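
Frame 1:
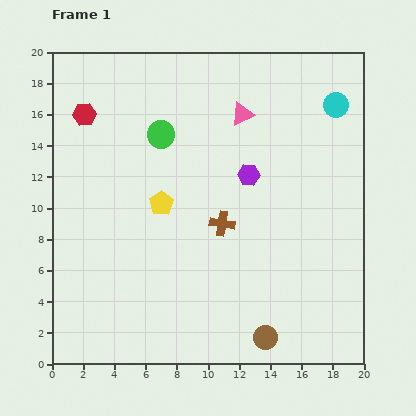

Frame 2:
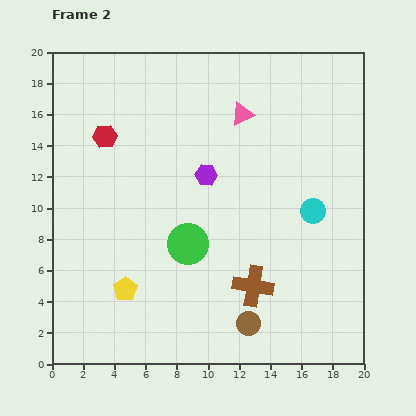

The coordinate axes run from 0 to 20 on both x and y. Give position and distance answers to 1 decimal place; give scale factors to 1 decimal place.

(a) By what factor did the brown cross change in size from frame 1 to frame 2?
1.6×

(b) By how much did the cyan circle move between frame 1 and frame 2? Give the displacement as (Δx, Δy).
(-1.5, -6.8)

The cyan circle was at (18.2, 16.6) in frame 1 and (16.7, 9.8) in frame 2.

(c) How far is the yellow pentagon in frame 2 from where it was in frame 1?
6.0

The yellow pentagon moved from (7.0, 10.3) to (4.7, 4.8), a distance of √(2.3² + 5.5²) ≈ 6.0.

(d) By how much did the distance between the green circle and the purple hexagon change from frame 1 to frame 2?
-1.6

Distance in frame 1: 6.2. Distance in frame 2: 4.6.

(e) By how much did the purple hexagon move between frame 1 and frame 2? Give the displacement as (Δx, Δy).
(-2.7, 0.0)

The purple hexagon was at (12.6, 12.1) in frame 1 and (9.9, 12.1) in frame 2.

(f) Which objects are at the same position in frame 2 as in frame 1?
the pink triangle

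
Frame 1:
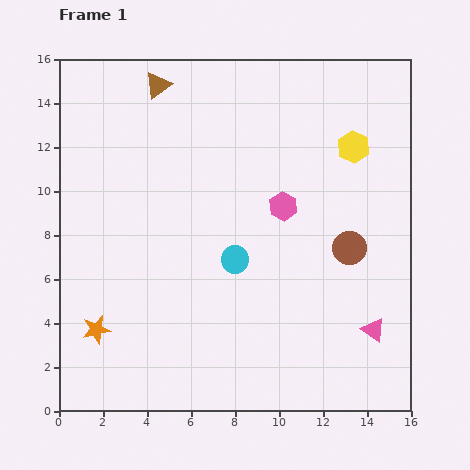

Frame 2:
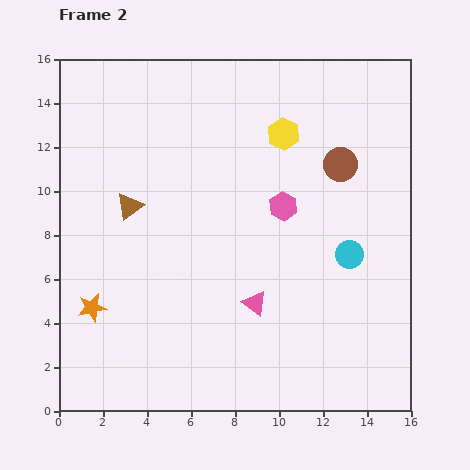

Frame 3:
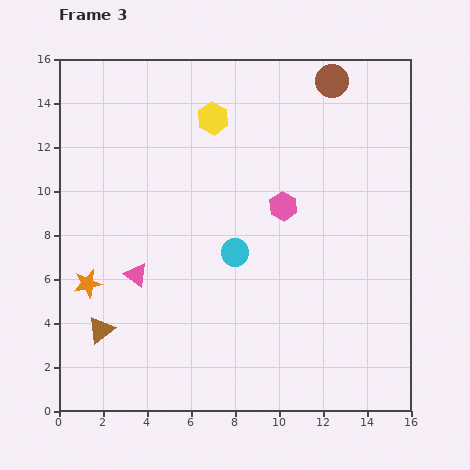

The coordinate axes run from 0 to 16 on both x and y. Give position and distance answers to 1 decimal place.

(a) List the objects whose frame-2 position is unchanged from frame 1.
the pink hexagon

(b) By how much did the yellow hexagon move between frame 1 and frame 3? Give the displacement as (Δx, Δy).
(-6.4, 1.3)

The yellow hexagon was at (13.4, 12.0) in frame 1 and (7.0, 13.3) in frame 3.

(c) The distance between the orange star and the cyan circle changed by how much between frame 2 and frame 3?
-5.1

Distance in frame 2: 11.9. Distance in frame 3: 6.8.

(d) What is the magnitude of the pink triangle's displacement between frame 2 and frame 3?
5.6

The pink triangle moved from (8.9, 4.9) to (3.5, 6.2), a distance of √(5.4² + 1.3²) ≈ 5.6.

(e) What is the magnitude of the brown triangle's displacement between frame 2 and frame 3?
5.7

The brown triangle moved from (3.2, 9.3) to (1.9, 3.7), a distance of √(1.3² + 5.6²) ≈ 5.7.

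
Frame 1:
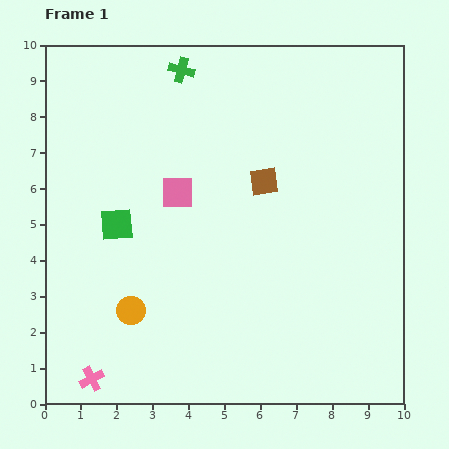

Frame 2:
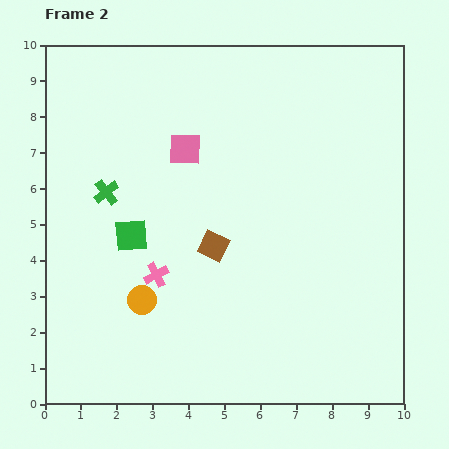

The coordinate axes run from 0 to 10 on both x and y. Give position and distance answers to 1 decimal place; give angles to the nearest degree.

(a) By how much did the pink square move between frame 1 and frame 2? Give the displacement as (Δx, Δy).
(0.2, 1.2)

The pink square was at (3.7, 5.9) in frame 1 and (3.9, 7.1) in frame 2.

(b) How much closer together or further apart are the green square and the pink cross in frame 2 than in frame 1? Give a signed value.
-3.1

Distance in frame 1: 4.4. Distance in frame 2: 1.3.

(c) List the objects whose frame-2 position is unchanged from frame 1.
none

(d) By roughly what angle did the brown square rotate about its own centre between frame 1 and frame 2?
34° clockwise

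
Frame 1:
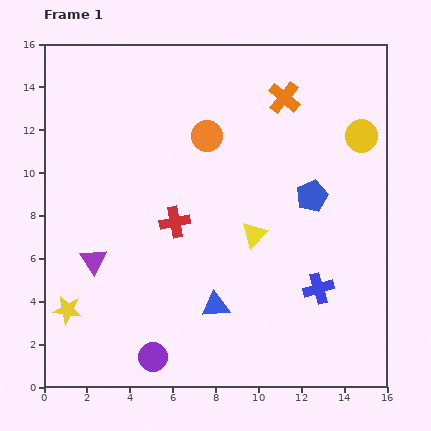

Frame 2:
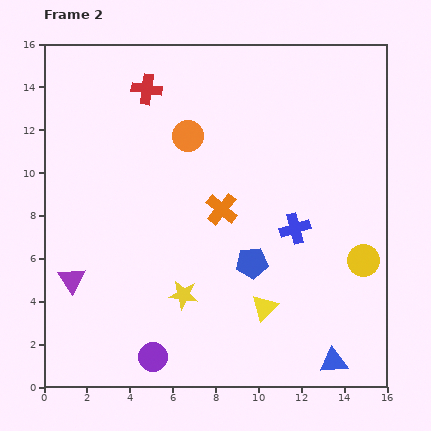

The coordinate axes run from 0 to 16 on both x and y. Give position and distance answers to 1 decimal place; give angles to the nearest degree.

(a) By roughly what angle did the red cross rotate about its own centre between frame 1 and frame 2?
20° clockwise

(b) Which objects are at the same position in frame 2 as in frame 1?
the purple circle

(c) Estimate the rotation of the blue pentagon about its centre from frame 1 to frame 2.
18° clockwise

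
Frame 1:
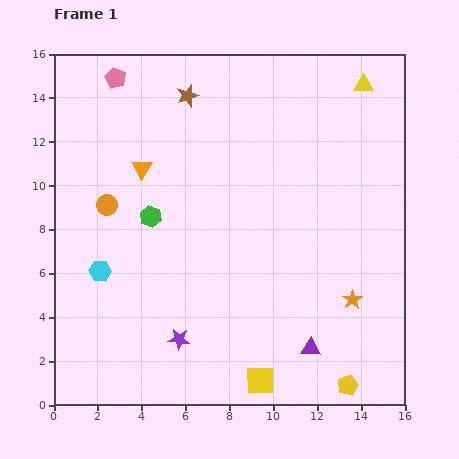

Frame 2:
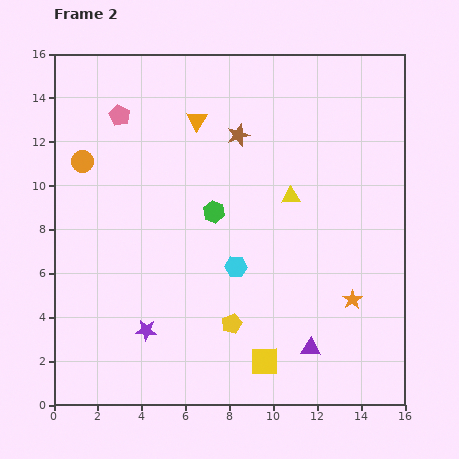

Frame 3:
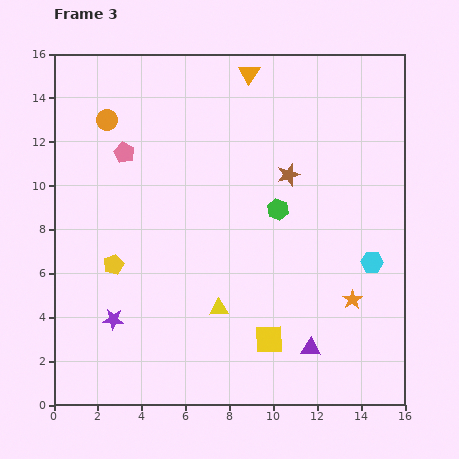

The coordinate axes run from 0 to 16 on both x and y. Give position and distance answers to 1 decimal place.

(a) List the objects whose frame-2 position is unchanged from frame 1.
the orange star, the purple triangle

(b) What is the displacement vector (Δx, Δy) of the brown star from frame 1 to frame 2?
(2.3, -1.8)

The brown star was at (6.1, 14.1) in frame 1 and (8.4, 12.3) in frame 2.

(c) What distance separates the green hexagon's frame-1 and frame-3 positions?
5.8

The green hexagon moved from (4.4, 8.6) to (10.2, 8.9), a distance of √(5.8² + 0.3²) ≈ 5.8.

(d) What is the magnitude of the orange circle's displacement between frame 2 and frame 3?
2.2

The orange circle moved from (1.3, 11.1) to (2.4, 13.0), a distance of √(1.1² + 1.9²) ≈ 2.2.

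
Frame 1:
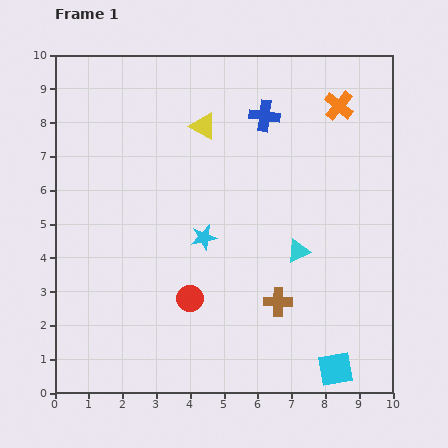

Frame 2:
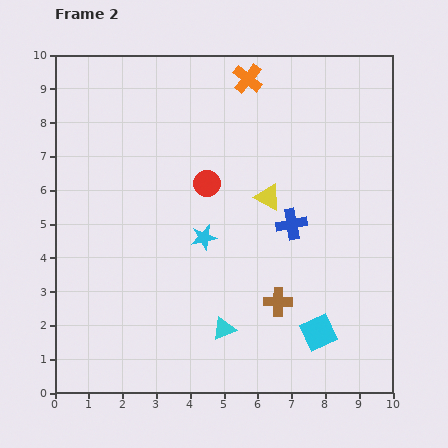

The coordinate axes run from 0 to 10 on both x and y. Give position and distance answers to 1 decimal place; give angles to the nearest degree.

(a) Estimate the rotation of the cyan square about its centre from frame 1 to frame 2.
15° counter-clockwise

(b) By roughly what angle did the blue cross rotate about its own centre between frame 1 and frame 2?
17° counter-clockwise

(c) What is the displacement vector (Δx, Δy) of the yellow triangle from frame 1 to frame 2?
(1.9, -2.1)

The yellow triangle was at (4.4, 7.9) in frame 1 and (6.3, 5.8) in frame 2.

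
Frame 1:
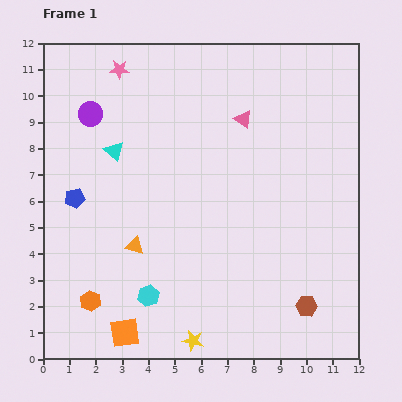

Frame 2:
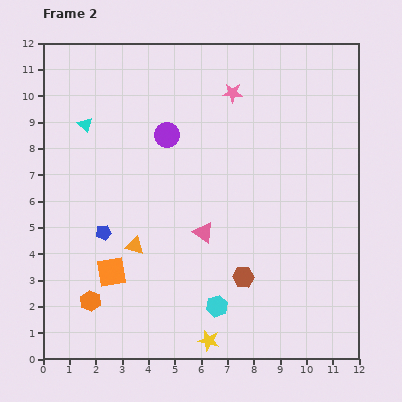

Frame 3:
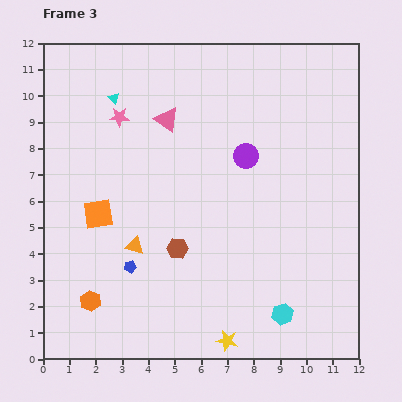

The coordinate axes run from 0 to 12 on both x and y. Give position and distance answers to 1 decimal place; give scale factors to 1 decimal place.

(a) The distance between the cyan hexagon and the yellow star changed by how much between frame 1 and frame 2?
-1.1

Distance in frame 1: 2.4. Distance in frame 2: 1.3.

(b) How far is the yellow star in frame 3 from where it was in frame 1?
1.3

The yellow star moved from (5.7, 0.7) to (7.0, 0.7), a distance of √(1.3² + 0.0²) ≈ 1.3.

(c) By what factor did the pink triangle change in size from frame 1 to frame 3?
1.4×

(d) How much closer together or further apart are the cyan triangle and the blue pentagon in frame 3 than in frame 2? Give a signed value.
+2.2

Distance in frame 2: 4.2. Distance in frame 3: 6.4.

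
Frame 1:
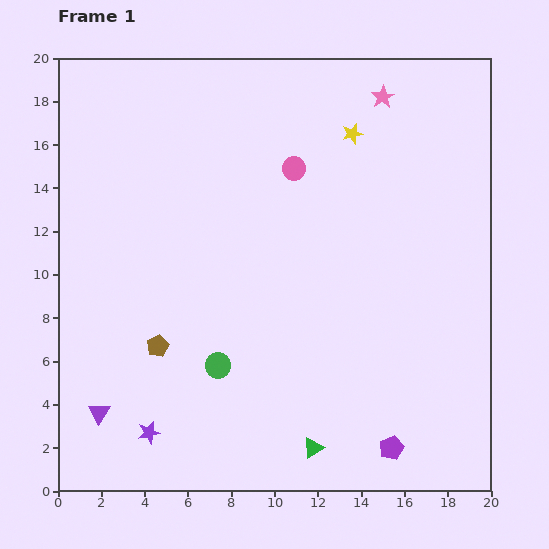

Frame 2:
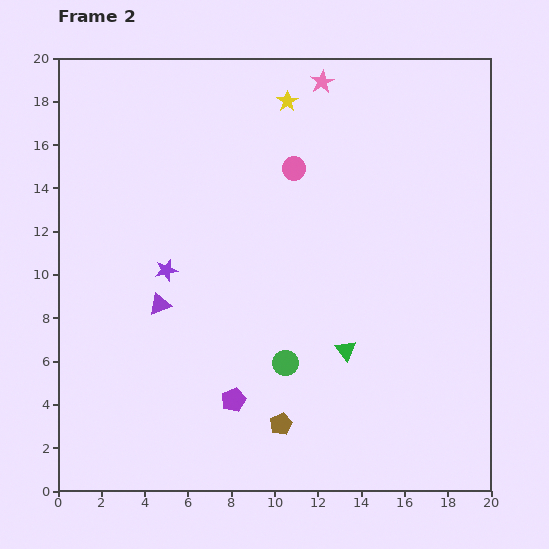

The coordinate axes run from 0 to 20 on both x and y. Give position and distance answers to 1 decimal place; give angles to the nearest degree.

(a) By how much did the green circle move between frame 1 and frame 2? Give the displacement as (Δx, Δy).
(3.1, 0.1)

The green circle was at (7.4, 5.8) in frame 1 and (10.5, 5.9) in frame 2.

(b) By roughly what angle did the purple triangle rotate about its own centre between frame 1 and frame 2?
38° clockwise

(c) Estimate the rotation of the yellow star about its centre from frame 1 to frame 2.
20° counter-clockwise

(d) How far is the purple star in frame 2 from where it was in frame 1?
7.5

The purple star moved from (4.2, 2.7) to (5.0, 10.2), a distance of √(0.8² + 7.5²) ≈ 7.5.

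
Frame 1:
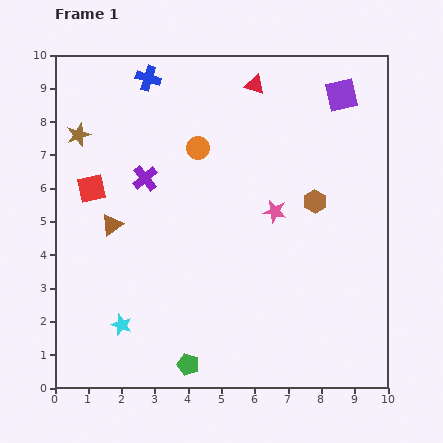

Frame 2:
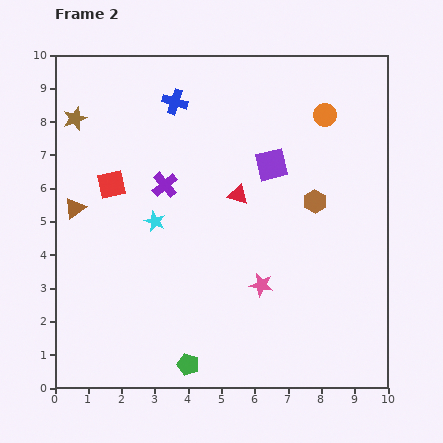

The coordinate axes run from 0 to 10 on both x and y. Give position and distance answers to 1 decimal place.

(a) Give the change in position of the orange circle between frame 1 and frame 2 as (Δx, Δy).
(3.8, 1.0)

The orange circle was at (4.3, 7.2) in frame 1 and (8.1, 8.2) in frame 2.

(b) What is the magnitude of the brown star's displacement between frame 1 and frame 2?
0.5

The brown star moved from (0.7, 7.6) to (0.6, 8.1), a distance of √(0.1² + 0.5²) ≈ 0.5.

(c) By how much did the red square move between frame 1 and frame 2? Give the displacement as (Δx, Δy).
(0.6, 0.1)

The red square was at (1.1, 6.0) in frame 1 and (1.7, 6.1) in frame 2.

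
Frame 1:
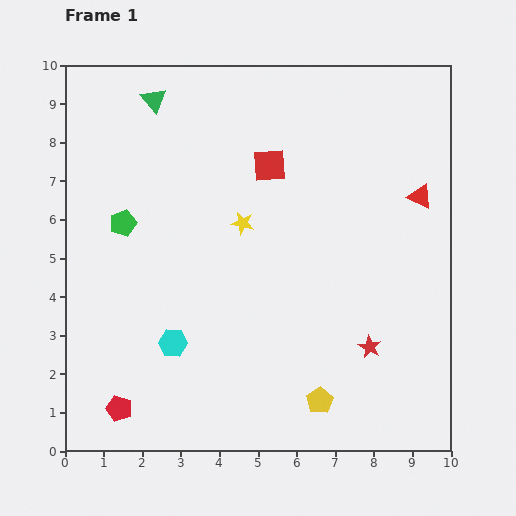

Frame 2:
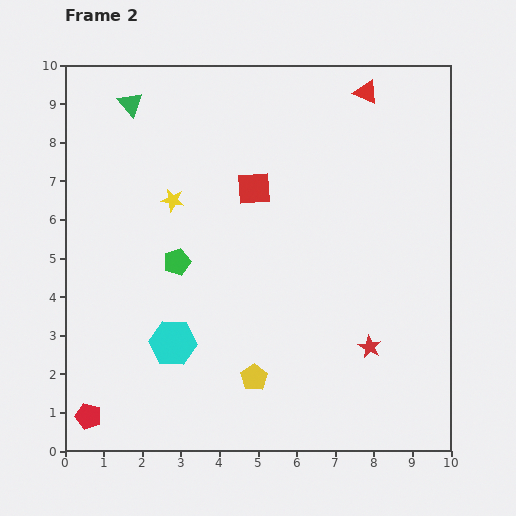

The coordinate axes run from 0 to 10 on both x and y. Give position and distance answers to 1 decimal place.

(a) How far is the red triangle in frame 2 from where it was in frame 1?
3.0

The red triangle moved from (9.2, 6.6) to (7.8, 9.3), a distance of √(1.4² + 2.7²) ≈ 3.0.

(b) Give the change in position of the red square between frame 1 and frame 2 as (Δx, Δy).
(-0.4, -0.6)

The red square was at (5.3, 7.4) in frame 1 and (4.9, 6.8) in frame 2.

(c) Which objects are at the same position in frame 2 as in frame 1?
the cyan hexagon, the red star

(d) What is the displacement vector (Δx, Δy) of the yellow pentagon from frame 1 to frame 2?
(-1.7, 0.6)

The yellow pentagon was at (6.6, 1.3) in frame 1 and (4.9, 1.9) in frame 2.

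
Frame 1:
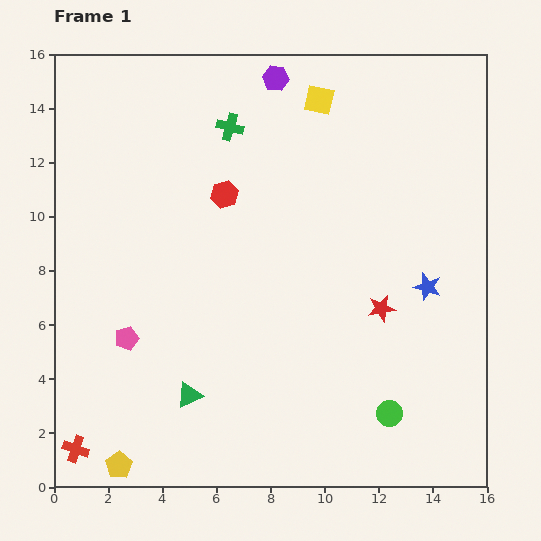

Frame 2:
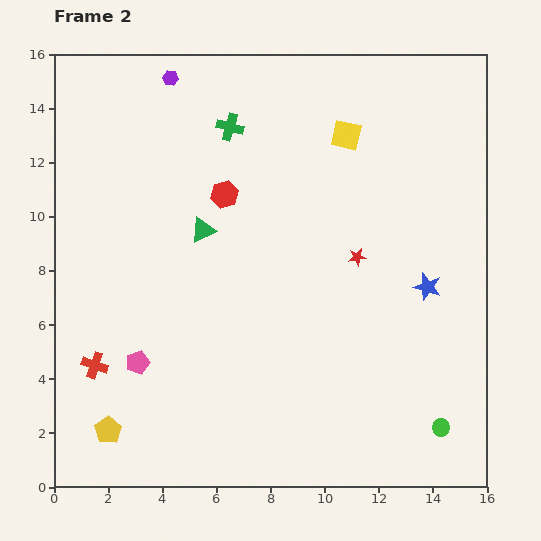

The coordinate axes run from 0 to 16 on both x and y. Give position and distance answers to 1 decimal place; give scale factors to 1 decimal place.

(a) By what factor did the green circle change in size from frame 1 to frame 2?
0.7×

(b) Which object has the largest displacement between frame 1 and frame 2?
the green triangle

(moved 6.1; next 3.9)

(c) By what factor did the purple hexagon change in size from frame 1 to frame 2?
0.6×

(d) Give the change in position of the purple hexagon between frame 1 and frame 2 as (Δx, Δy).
(-3.9, 0.0)

The purple hexagon was at (8.2, 15.1) in frame 1 and (4.3, 15.1) in frame 2.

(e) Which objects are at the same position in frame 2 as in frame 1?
the blue star, the red hexagon, the green cross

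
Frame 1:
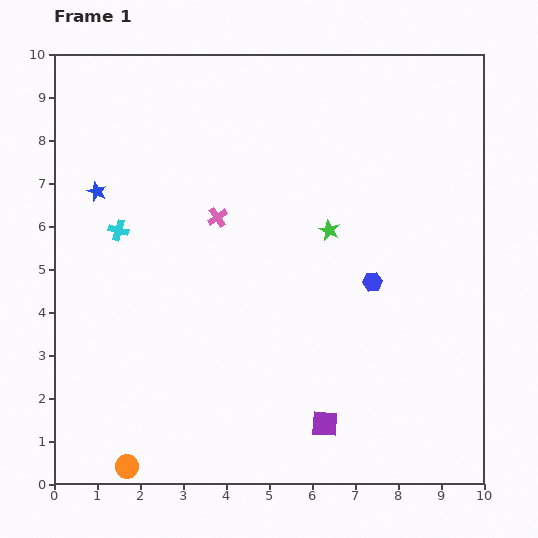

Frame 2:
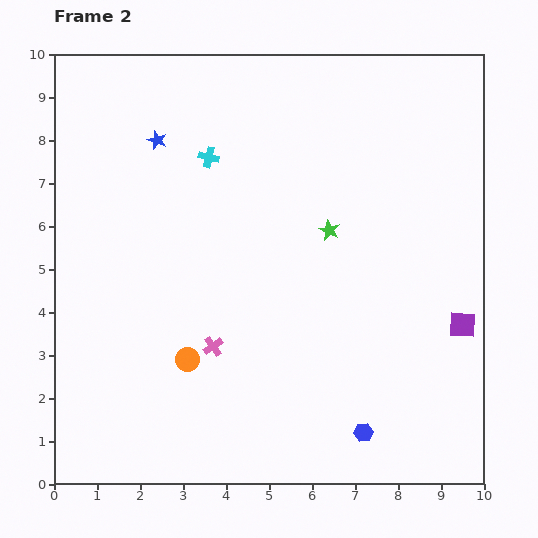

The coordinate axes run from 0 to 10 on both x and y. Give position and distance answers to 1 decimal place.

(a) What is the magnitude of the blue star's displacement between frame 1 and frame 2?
1.8

The blue star moved from (1.0, 6.8) to (2.4, 8.0), a distance of √(1.4² + 1.2²) ≈ 1.8.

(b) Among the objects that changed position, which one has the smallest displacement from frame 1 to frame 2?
the blue star

(moved 1.8)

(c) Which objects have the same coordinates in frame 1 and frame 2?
the green star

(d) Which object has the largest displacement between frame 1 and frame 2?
the purple square

(moved 3.9; next 3.5)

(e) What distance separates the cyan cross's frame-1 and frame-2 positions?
2.7

The cyan cross moved from (1.5, 5.9) to (3.6, 7.6), a distance of √(2.1² + 1.7²) ≈ 2.7.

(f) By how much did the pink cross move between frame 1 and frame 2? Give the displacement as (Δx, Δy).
(-0.1, -3.0)

The pink cross was at (3.8, 6.2) in frame 1 and (3.7, 3.2) in frame 2.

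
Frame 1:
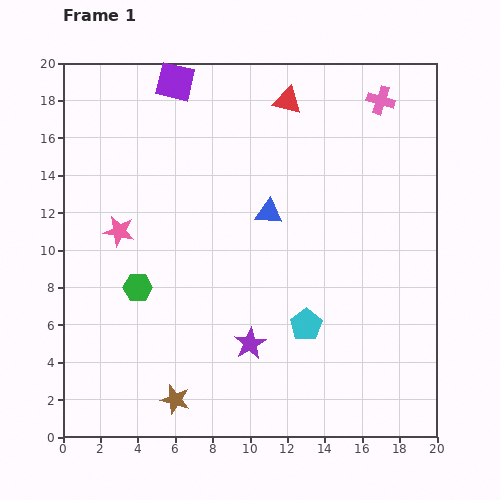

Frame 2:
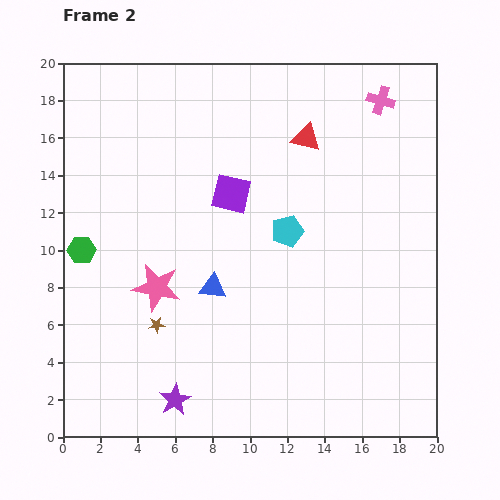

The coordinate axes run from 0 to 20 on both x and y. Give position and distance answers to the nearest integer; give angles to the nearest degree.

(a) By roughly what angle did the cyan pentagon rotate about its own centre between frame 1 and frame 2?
18° clockwise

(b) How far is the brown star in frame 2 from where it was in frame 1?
4

The brown star moved from (6, 2) to (5, 6), a distance of √(1² + 4²) ≈ 4.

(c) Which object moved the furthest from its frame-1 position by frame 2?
the purple square

(moved 7; next 5)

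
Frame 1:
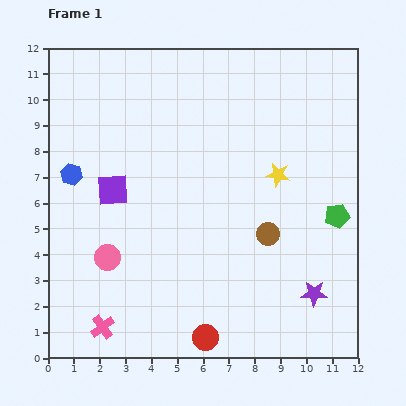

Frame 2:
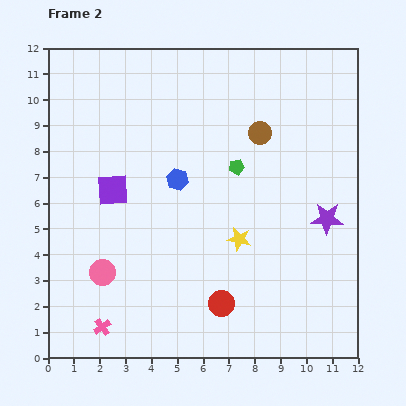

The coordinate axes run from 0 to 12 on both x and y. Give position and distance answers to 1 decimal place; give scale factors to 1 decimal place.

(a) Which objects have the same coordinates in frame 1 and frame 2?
the pink cross, the purple square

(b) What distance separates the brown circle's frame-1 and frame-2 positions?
3.9

The brown circle moved from (8.5, 4.8) to (8.2, 8.7), a distance of √(0.3² + 3.9²) ≈ 3.9.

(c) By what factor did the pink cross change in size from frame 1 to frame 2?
0.7×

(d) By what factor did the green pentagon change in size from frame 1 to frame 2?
0.6×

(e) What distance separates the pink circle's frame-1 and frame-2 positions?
0.6

The pink circle moved from (2.3, 3.9) to (2.1, 3.3), a distance of √(0.2² + 0.6²) ≈ 0.6.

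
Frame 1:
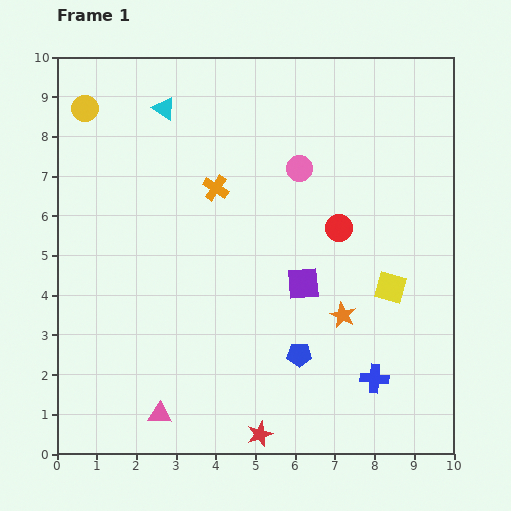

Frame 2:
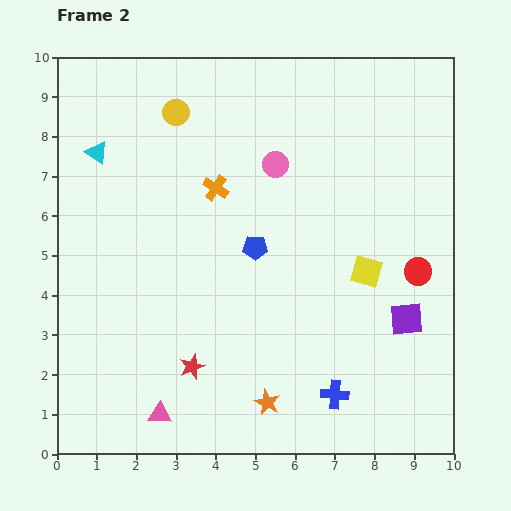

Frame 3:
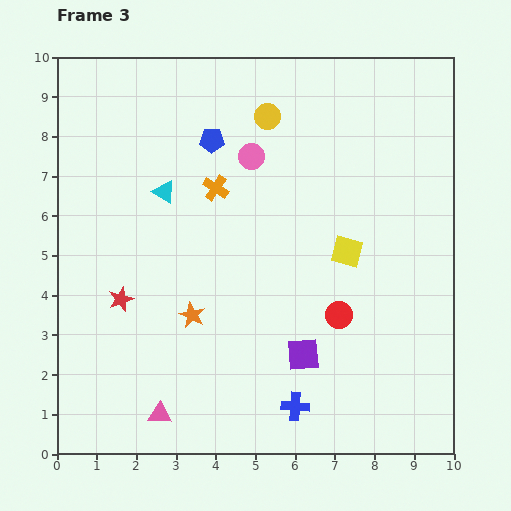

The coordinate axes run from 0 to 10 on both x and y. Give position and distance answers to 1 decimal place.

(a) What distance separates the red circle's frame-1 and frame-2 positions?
2.3

The red circle moved from (7.1, 5.7) to (9.1, 4.6), a distance of √(2.0² + 1.1²) ≈ 2.3.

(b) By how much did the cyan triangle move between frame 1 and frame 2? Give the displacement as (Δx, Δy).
(-1.7, -1.1)

The cyan triangle was at (2.7, 8.7) in frame 1 and (1.0, 7.6) in frame 2.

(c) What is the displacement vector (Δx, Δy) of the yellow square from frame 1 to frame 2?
(-0.6, 0.4)

The yellow square was at (8.4, 4.2) in frame 1 and (7.8, 4.6) in frame 2.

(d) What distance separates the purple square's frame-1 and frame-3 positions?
1.8

The purple square moved from (6.2, 4.3) to (6.2, 2.5), a distance of √(0.0² + 1.8²) ≈ 1.8.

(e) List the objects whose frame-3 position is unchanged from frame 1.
the pink triangle, the orange cross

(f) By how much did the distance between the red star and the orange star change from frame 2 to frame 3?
-0.3

Distance in frame 2: 2.1. Distance in frame 3: 1.8.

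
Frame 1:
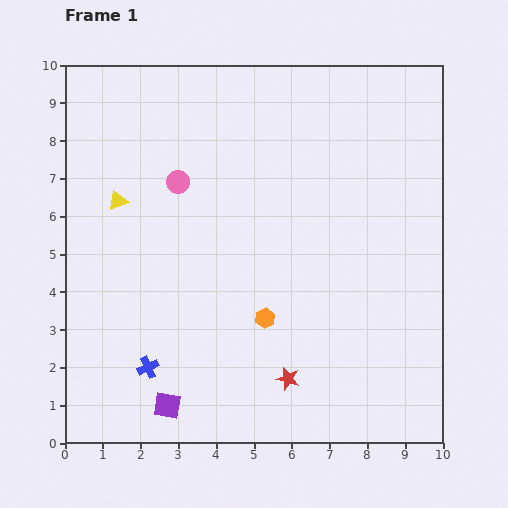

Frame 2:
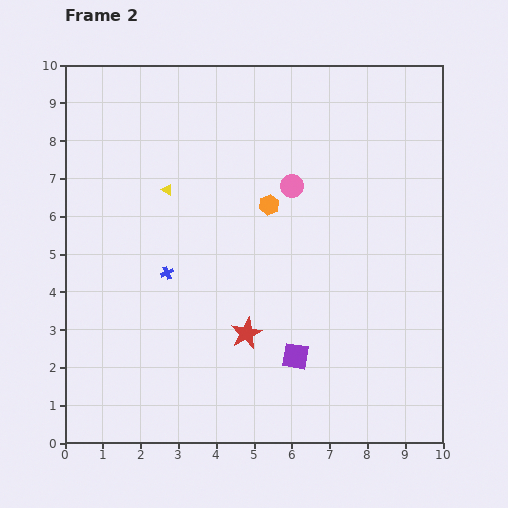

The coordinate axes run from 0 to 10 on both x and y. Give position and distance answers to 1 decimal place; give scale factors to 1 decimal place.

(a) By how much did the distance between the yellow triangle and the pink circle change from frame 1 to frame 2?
+1.6

Distance in frame 1: 1.7. Distance in frame 2: 3.3.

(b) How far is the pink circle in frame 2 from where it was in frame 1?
3.0

The pink circle moved from (3.0, 6.9) to (6.0, 6.8), a distance of √(3.0² + 0.1²) ≈ 3.0.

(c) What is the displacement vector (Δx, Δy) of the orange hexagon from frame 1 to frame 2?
(0.1, 3.0)

The orange hexagon was at (5.3, 3.3) in frame 1 and (5.4, 6.3) in frame 2.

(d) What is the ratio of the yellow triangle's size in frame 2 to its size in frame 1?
0.6×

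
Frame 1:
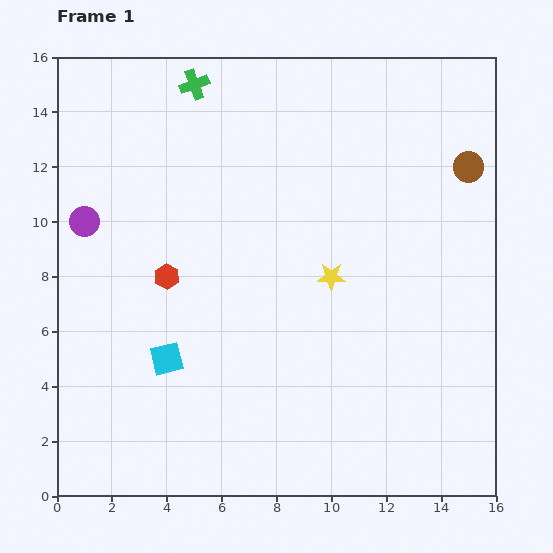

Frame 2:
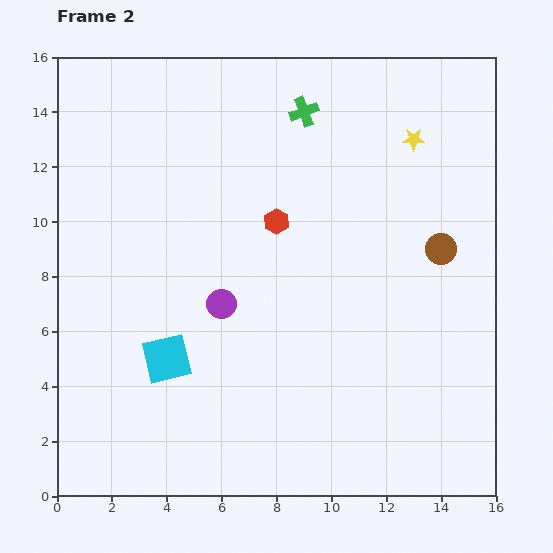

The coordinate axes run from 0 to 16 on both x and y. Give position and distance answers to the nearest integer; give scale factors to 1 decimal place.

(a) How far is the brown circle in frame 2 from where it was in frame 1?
3

The brown circle moved from (15, 12) to (14, 9), a distance of √(1² + 3²) ≈ 3.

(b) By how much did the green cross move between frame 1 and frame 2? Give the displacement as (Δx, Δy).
(4, -1)

The green cross was at (5, 15) in frame 1 and (9, 14) in frame 2.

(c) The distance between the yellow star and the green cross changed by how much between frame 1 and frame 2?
-5

Distance in frame 1: 9. Distance in frame 2: 4.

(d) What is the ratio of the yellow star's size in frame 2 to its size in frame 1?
0.8×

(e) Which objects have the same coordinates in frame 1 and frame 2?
the cyan square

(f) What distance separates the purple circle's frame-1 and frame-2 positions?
6

The purple circle moved from (1, 10) to (6, 7), a distance of √(5² + 3²) ≈ 6.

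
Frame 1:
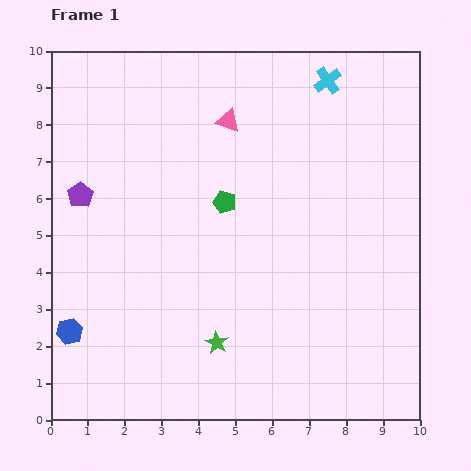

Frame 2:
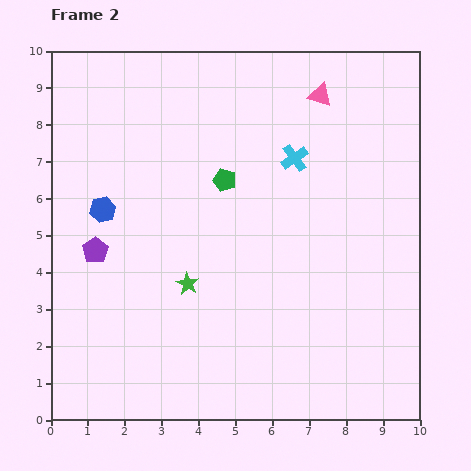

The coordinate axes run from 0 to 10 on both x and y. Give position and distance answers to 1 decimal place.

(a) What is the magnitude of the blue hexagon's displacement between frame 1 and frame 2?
3.4

The blue hexagon moved from (0.5, 2.4) to (1.4, 5.7), a distance of √(0.9² + 3.3²) ≈ 3.4.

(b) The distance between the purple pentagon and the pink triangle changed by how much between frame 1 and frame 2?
+2.9

Distance in frame 1: 4.5. Distance in frame 2: 7.4.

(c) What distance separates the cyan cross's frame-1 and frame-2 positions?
2.3

The cyan cross moved from (7.5, 9.2) to (6.6, 7.1), a distance of √(0.9² + 2.1²) ≈ 2.3.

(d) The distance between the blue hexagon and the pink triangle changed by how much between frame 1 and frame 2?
-0.4

Distance in frame 1: 7.1. Distance in frame 2: 6.7.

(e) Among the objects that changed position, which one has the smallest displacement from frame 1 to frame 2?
the green pentagon

(moved 0.6)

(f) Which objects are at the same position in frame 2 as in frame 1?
none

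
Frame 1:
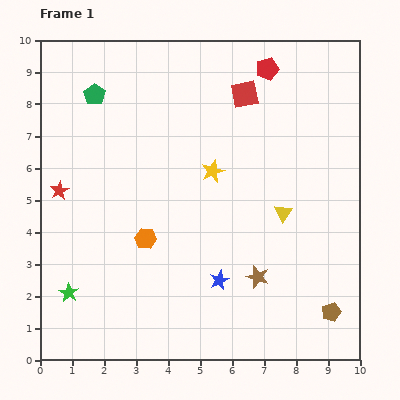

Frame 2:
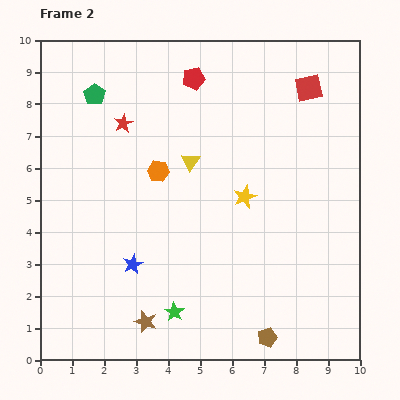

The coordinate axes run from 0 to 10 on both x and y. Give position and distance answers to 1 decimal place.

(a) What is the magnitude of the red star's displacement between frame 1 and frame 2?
2.9

The red star moved from (0.6, 5.3) to (2.6, 7.4), a distance of √(2.0² + 2.1²) ≈ 2.9.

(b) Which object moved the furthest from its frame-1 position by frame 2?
the brown star

(moved 3.8; next 3.4)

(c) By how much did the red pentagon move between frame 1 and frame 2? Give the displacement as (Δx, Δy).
(-2.3, -0.3)

The red pentagon was at (7.1, 9.1) in frame 1 and (4.8, 8.8) in frame 2.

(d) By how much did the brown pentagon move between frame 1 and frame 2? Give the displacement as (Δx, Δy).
(-2.0, -0.8)

The brown pentagon was at (9.1, 1.5) in frame 1 and (7.1, 0.7) in frame 2.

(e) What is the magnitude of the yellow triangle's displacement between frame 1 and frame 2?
3.3

The yellow triangle moved from (7.6, 4.6) to (4.7, 6.2), a distance of √(2.9² + 1.6²) ≈ 3.3.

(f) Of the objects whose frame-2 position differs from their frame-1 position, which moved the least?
the yellow star

(moved 1.3)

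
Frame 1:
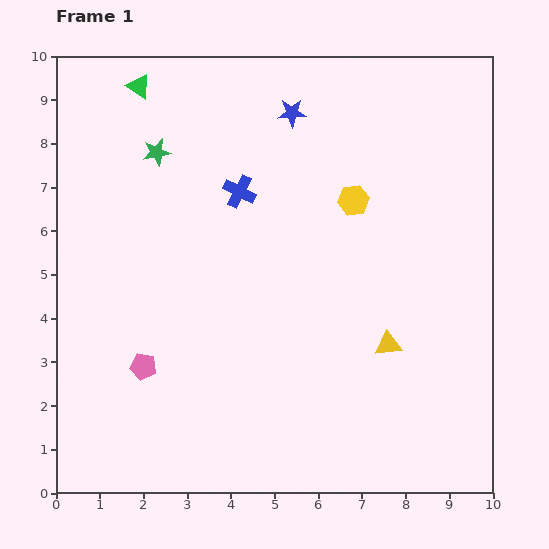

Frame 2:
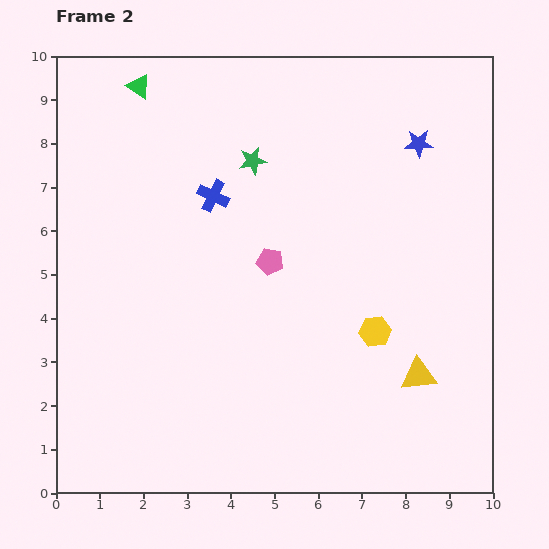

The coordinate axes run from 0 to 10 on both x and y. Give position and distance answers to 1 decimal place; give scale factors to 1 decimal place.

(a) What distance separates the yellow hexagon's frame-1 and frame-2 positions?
3.0

The yellow hexagon moved from (6.8, 6.7) to (7.3, 3.7), a distance of √(0.5² + 3.0²) ≈ 3.0.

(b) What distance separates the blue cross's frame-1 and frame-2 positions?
0.6

The blue cross moved from (4.2, 6.9) to (3.6, 6.8), a distance of √(0.6² + 0.1²) ≈ 0.6.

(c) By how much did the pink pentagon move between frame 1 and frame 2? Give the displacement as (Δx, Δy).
(2.9, 2.4)

The pink pentagon was at (2.0, 2.9) in frame 1 and (4.9, 5.3) in frame 2.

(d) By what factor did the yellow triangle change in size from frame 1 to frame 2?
1.4×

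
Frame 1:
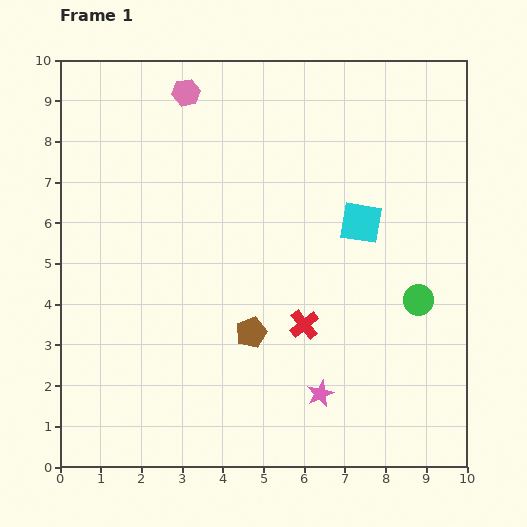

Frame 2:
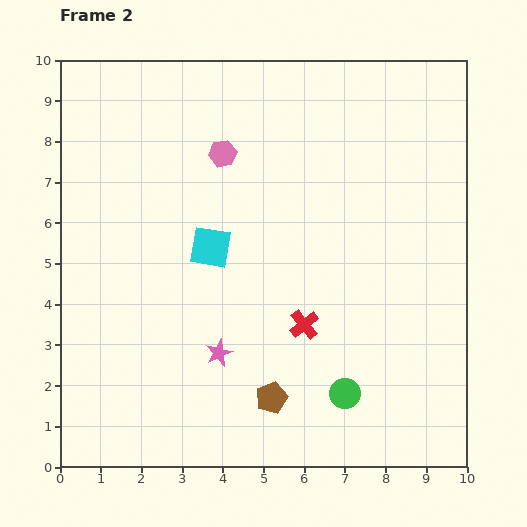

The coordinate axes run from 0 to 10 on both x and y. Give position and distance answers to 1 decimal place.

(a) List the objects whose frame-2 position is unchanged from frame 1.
the red cross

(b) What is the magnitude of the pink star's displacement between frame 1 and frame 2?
2.7

The pink star moved from (6.4, 1.8) to (3.9, 2.8), a distance of √(2.5² + 1.0²) ≈ 2.7.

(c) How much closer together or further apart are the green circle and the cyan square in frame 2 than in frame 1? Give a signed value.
+2.5

Distance in frame 1: 2.4. Distance in frame 2: 4.9.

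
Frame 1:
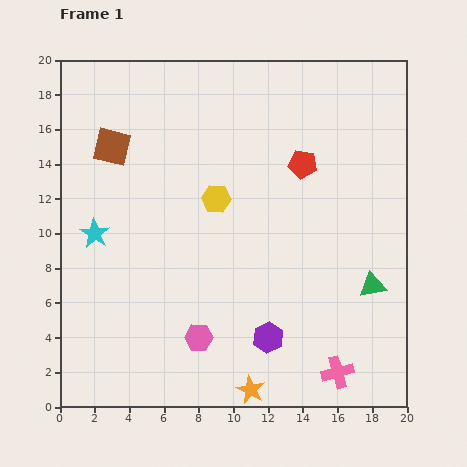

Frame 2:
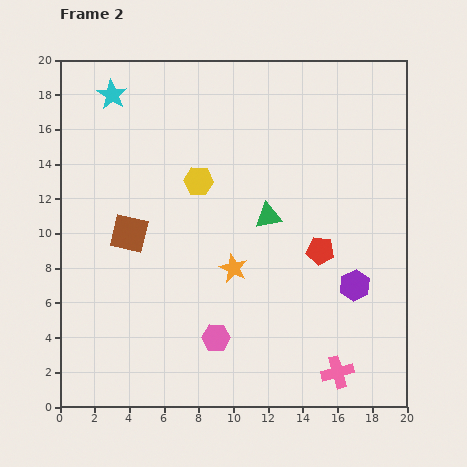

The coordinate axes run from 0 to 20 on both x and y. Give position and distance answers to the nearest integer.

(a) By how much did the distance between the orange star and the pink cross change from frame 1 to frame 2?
+3

Distance in frame 1: 5. Distance in frame 2: 8.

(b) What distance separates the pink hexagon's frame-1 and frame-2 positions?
1

The pink hexagon moved from (8, 4) to (9, 4), a distance of √(1² + 0²) ≈ 1.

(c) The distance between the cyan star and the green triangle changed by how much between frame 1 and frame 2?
-5

Distance in frame 1: 16. Distance in frame 2: 11.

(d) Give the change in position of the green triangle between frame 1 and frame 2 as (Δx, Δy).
(-6, 4)

The green triangle was at (18, 7) in frame 1 and (12, 11) in frame 2.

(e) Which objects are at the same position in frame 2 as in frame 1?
the pink cross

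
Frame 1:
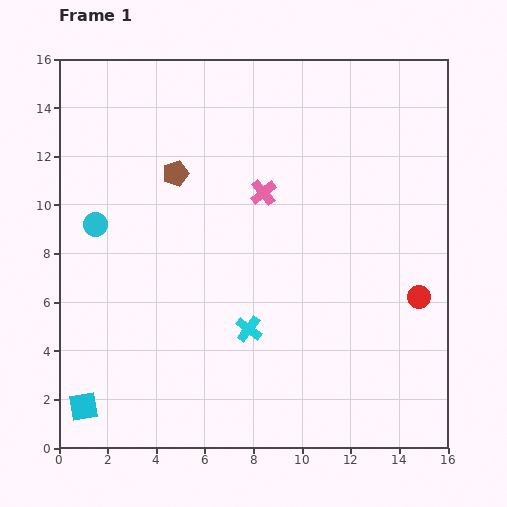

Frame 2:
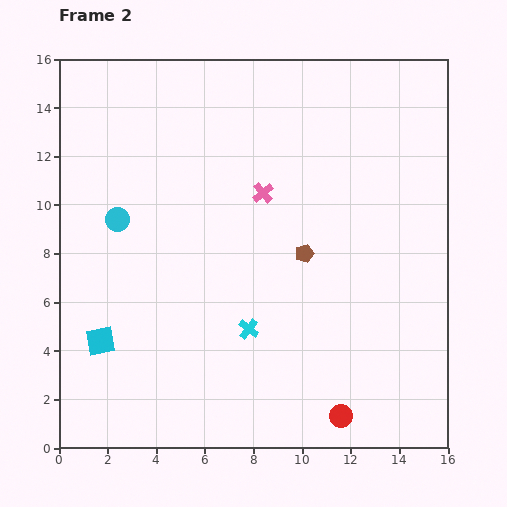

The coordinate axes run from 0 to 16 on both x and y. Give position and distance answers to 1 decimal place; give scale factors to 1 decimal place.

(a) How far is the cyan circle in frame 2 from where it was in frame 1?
0.9

The cyan circle moved from (1.5, 9.2) to (2.4, 9.4), a distance of √(0.9² + 0.2²) ≈ 0.9.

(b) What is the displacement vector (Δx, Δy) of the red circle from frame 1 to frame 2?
(-3.2, -4.9)

The red circle was at (14.8, 6.2) in frame 1 and (11.6, 1.3) in frame 2.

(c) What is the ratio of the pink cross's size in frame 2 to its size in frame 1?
0.8×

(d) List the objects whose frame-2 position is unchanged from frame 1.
the pink cross, the cyan cross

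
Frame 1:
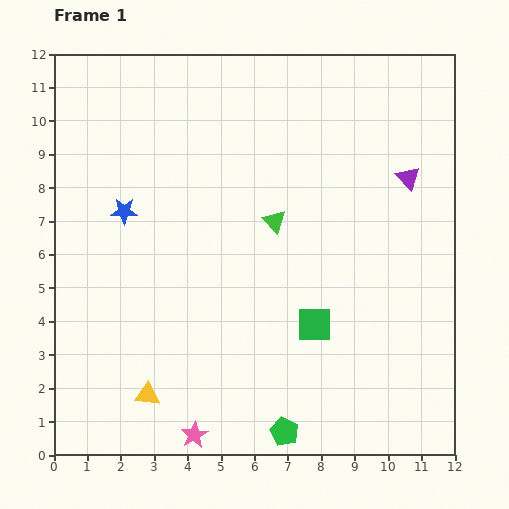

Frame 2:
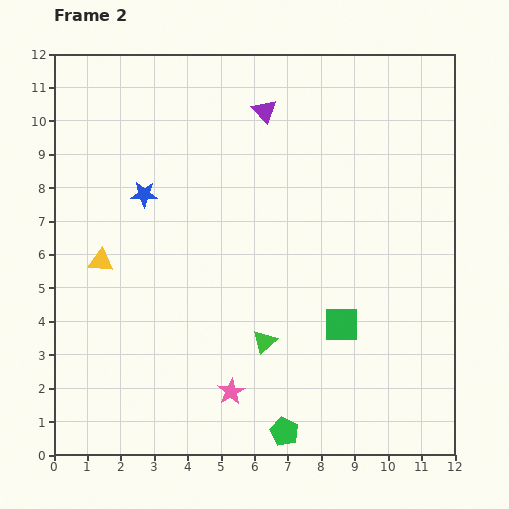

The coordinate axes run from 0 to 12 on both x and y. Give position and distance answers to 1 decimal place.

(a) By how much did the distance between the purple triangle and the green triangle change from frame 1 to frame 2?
+2.7

Distance in frame 1: 4.2. Distance in frame 2: 6.9.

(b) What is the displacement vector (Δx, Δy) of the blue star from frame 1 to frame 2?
(0.6, 0.5)

The blue star was at (2.1, 7.3) in frame 1 and (2.7, 7.8) in frame 2.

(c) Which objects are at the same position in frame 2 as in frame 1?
the green pentagon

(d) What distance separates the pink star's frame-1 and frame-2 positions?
1.7

The pink star moved from (4.2, 0.6) to (5.3, 1.9), a distance of √(1.1² + 1.3²) ≈ 1.7.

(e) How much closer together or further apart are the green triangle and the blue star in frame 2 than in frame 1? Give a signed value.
+1.2

Distance in frame 1: 4.5. Distance in frame 2: 5.7.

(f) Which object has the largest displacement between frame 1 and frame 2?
the purple triangle

(moved 4.7; next 4.2)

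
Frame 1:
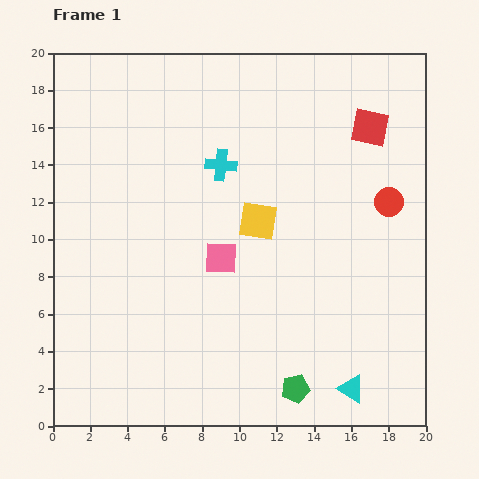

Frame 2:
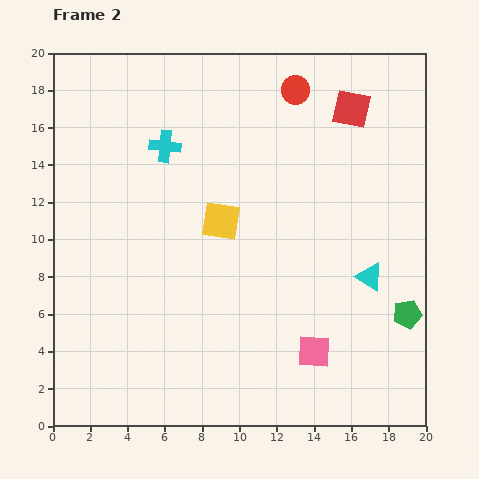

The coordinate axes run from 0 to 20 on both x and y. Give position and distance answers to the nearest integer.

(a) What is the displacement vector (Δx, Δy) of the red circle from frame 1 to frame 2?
(-5, 6)

The red circle was at (18, 12) in frame 1 and (13, 18) in frame 2.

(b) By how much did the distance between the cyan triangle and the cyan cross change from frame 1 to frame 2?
-1

Distance in frame 1: 14. Distance in frame 2: 13.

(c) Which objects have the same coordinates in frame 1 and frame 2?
none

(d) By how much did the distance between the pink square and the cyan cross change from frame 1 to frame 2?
+9

Distance in frame 1: 5. Distance in frame 2: 14.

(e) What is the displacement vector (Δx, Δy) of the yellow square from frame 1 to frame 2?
(-2, 0)

The yellow square was at (11, 11) in frame 1 and (9, 11) in frame 2.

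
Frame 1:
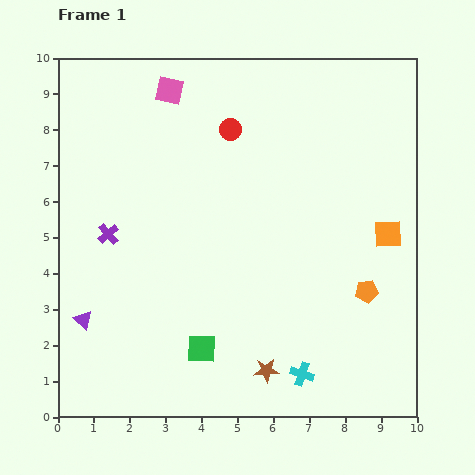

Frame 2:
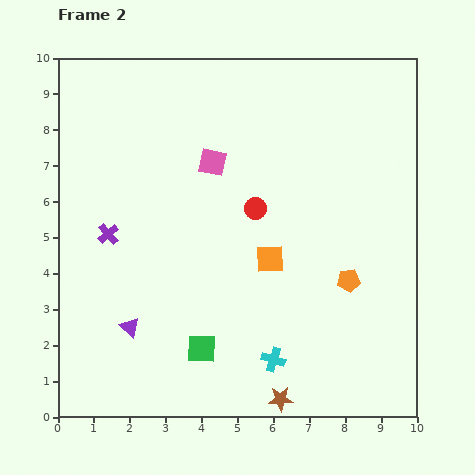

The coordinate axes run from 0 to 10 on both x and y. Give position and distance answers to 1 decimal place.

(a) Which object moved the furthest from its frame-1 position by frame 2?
the orange square

(moved 3.4; next 2.3)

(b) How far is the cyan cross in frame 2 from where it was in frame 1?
0.9

The cyan cross moved from (6.8, 1.2) to (6.0, 1.6), a distance of √(0.8² + 0.4²) ≈ 0.9.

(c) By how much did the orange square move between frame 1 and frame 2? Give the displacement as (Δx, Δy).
(-3.3, -0.7)

The orange square was at (9.2, 5.1) in frame 1 and (5.9, 4.4) in frame 2.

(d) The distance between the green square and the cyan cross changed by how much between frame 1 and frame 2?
-0.9

Distance in frame 1: 2.9. Distance in frame 2: 2.0.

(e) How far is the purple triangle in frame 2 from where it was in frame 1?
1.3

The purple triangle moved from (0.7, 2.7) to (2.0, 2.5), a distance of √(1.3² + 0.2²) ≈ 1.3.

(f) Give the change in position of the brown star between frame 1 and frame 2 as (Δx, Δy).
(0.4, -0.8)

The brown star was at (5.8, 1.3) in frame 1 and (6.2, 0.5) in frame 2.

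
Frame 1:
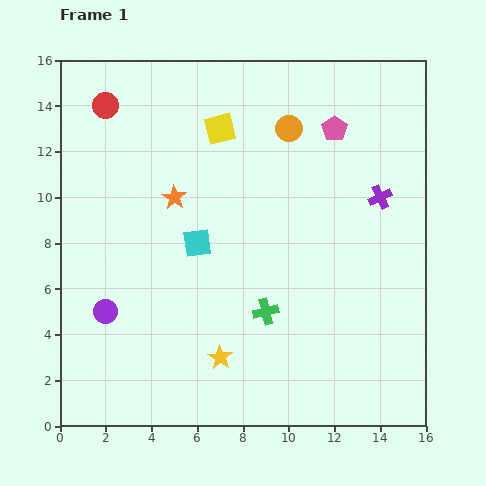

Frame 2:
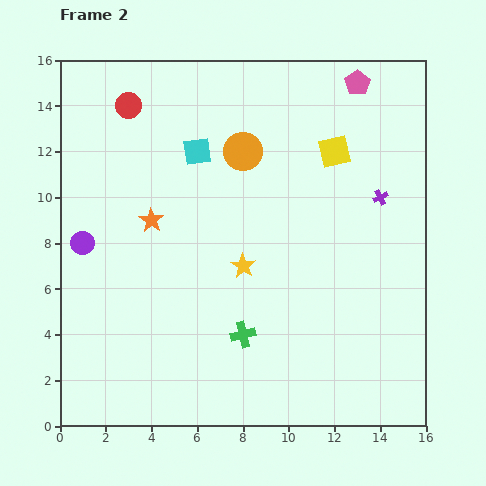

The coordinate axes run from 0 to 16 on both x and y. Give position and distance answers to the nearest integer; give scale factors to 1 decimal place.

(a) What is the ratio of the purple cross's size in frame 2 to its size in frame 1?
0.6×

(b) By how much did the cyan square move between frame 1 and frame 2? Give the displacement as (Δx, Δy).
(0, 4)

The cyan square was at (6, 8) in frame 1 and (6, 12) in frame 2.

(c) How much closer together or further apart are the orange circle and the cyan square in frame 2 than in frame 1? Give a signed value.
-4

Distance in frame 1: 6. Distance in frame 2: 2.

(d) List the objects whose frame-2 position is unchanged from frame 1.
the purple cross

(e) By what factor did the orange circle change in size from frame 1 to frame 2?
1.4×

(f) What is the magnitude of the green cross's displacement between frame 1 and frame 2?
1

The green cross moved from (9, 5) to (8, 4), a distance of √(1² + 1²) ≈ 1.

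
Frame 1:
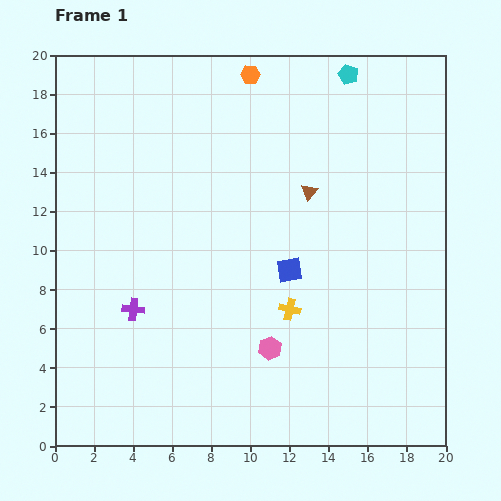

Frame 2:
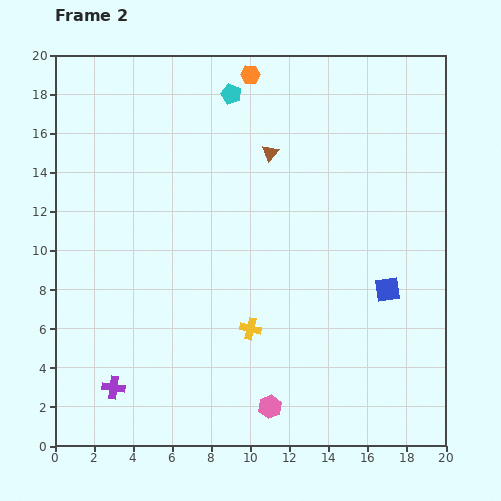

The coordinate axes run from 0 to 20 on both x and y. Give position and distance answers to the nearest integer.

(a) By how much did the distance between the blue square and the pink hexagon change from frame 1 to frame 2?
+4

Distance in frame 1: 4. Distance in frame 2: 8.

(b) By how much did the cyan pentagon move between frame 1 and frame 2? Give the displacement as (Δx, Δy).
(-6, -1)

The cyan pentagon was at (15, 19) in frame 1 and (9, 18) in frame 2.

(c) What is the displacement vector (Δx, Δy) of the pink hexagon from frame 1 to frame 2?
(0, -3)

The pink hexagon was at (11, 5) in frame 1 and (11, 2) in frame 2.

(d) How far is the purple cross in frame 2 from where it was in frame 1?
4

The purple cross moved from (4, 7) to (3, 3), a distance of √(1² + 4²) ≈ 4.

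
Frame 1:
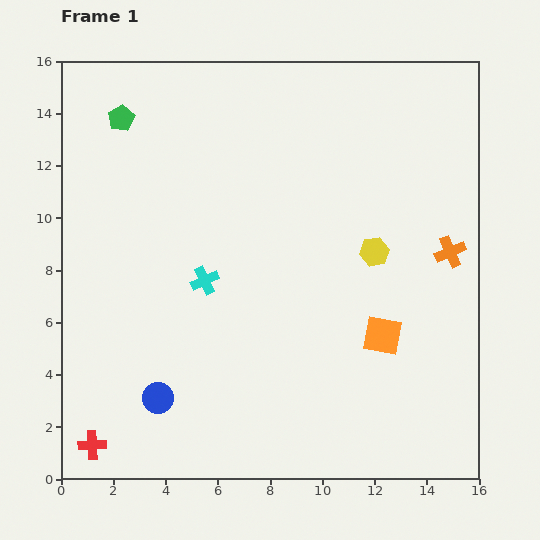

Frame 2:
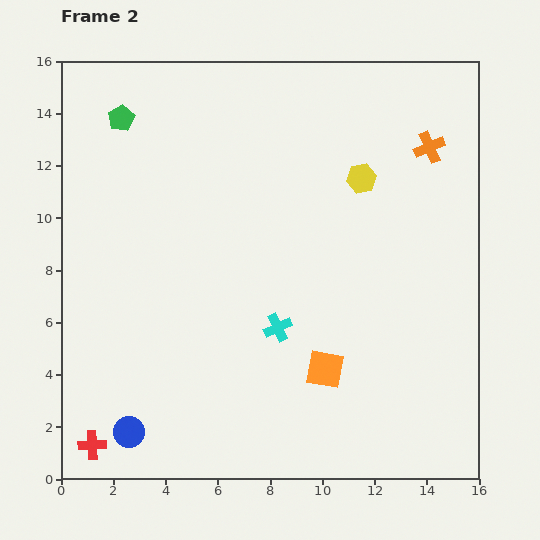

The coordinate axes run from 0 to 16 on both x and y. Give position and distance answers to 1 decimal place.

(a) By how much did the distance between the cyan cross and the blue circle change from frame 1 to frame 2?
+2.2

Distance in frame 1: 4.8. Distance in frame 2: 7.0.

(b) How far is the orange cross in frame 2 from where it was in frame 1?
4.1

The orange cross moved from (14.9, 8.7) to (14.1, 12.7), a distance of √(0.8² + 4.0²) ≈ 4.1.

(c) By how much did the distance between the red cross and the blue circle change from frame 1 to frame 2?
-1.6

Distance in frame 1: 3.1. Distance in frame 2: 1.5.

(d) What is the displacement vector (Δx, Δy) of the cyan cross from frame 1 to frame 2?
(2.8, -1.8)

The cyan cross was at (5.5, 7.6) in frame 1 and (8.3, 5.8) in frame 2.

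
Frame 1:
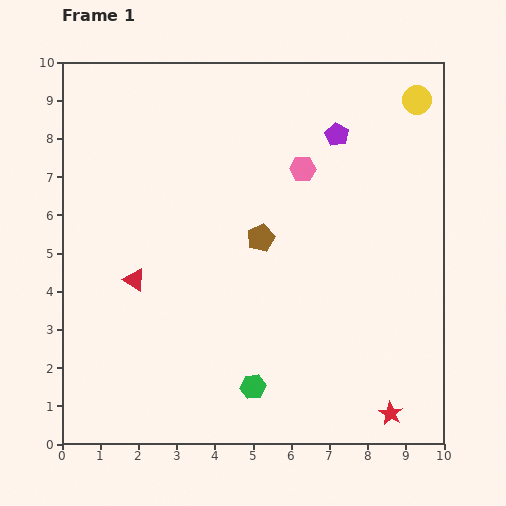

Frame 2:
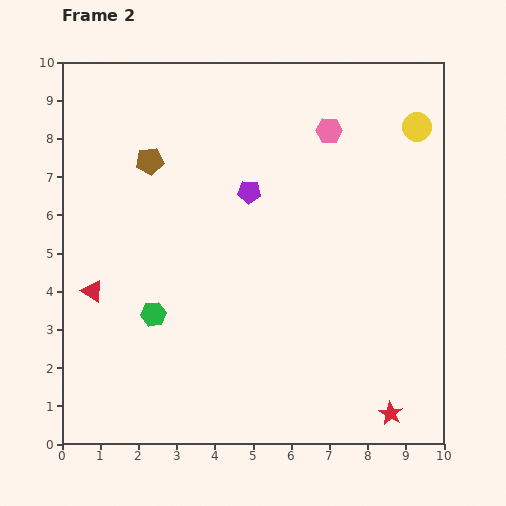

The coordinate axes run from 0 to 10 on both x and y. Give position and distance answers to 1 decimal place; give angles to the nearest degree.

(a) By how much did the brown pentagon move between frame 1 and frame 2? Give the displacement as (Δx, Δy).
(-2.9, 2.0)

The brown pentagon was at (5.2, 5.4) in frame 1 and (2.3, 7.4) in frame 2.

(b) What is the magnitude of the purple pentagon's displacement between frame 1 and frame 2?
2.7

The purple pentagon moved from (7.2, 8.1) to (4.9, 6.6), a distance of √(2.3² + 1.5²) ≈ 2.7.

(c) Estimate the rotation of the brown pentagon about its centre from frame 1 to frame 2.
16° clockwise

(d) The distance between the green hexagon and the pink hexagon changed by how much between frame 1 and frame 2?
+0.8

Distance in frame 1: 5.8. Distance in frame 2: 6.6.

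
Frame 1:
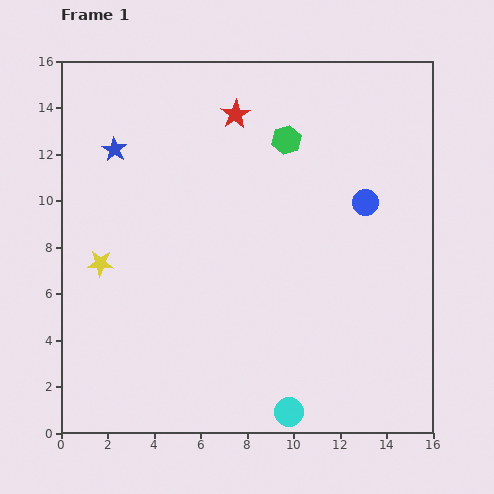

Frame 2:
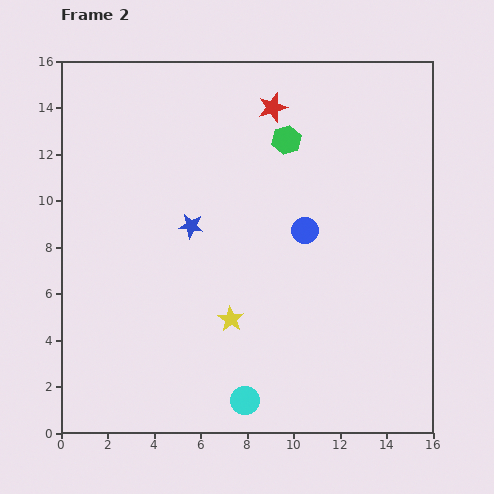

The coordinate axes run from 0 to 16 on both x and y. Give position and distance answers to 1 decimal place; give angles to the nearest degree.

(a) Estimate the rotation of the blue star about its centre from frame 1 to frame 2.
23° counter-clockwise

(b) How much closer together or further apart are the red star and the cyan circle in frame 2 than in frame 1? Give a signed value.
-0.3

Distance in frame 1: 13.0. Distance in frame 2: 12.7.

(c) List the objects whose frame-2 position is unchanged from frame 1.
the green hexagon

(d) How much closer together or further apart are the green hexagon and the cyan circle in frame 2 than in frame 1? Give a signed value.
-0.4

Distance in frame 1: 11.7. Distance in frame 2: 11.3.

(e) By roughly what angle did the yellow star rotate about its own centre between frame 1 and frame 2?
29° clockwise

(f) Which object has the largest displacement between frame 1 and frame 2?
the yellow star

(moved 6.1; next 4.7)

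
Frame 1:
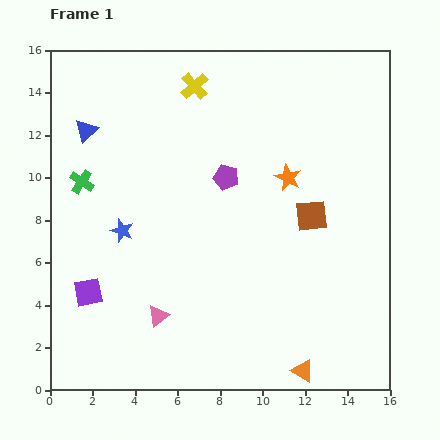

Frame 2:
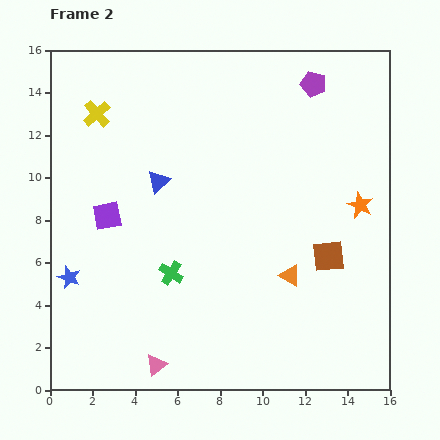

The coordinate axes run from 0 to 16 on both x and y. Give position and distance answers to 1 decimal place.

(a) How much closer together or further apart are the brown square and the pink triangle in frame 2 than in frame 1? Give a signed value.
+1.0

Distance in frame 1: 8.6. Distance in frame 2: 9.6.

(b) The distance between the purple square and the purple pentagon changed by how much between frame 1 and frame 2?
+3.0

Distance in frame 1: 8.5. Distance in frame 2: 11.5.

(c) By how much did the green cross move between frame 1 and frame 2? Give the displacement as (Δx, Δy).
(4.2, -4.3)

The green cross was at (1.5, 9.8) in frame 1 and (5.7, 5.5) in frame 2.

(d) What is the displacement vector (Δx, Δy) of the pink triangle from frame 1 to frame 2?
(-0.1, -2.3)

The pink triangle was at (5.1, 3.5) in frame 1 and (5.0, 1.2) in frame 2.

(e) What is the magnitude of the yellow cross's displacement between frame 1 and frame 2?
4.8

The yellow cross moved from (6.8, 14.3) to (2.2, 13.0), a distance of √(4.6² + 1.3²) ≈ 4.8.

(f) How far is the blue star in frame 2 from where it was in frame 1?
3.3

The blue star moved from (3.4, 7.5) to (0.9, 5.3), a distance of √(2.5² + 2.2²) ≈ 3.3.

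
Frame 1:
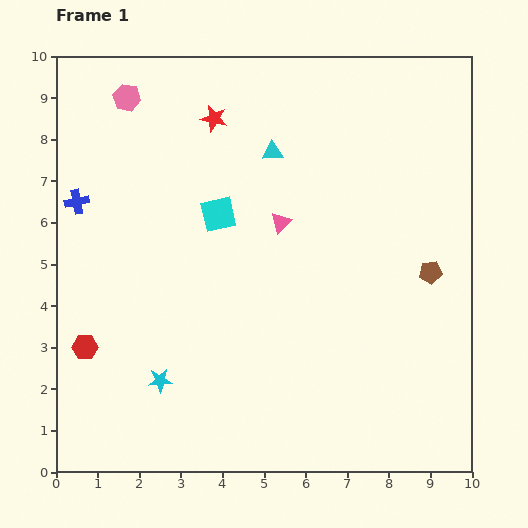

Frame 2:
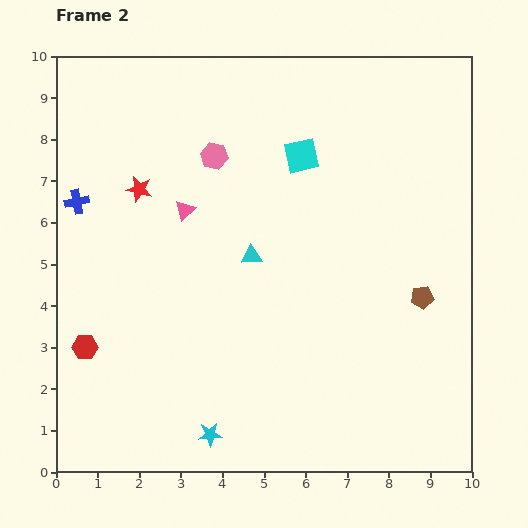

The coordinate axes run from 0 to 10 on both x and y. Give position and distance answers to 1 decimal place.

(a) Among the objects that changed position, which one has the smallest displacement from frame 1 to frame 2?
the brown pentagon

(moved 0.6)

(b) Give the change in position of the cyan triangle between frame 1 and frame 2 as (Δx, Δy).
(-0.5, -2.5)

The cyan triangle was at (5.2, 7.7) in frame 1 and (4.7, 5.2) in frame 2.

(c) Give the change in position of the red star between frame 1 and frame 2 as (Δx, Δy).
(-1.8, -1.7)

The red star was at (3.8, 8.5) in frame 1 and (2.0, 6.8) in frame 2.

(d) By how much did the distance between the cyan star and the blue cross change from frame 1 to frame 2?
+1.7

Distance in frame 1: 4.7. Distance in frame 2: 6.4.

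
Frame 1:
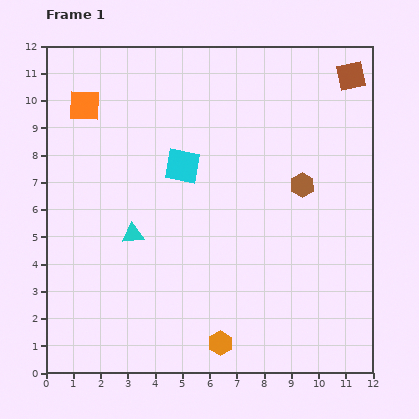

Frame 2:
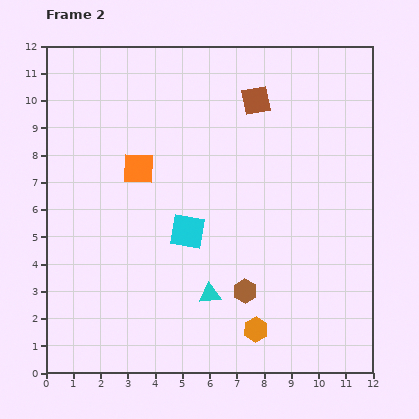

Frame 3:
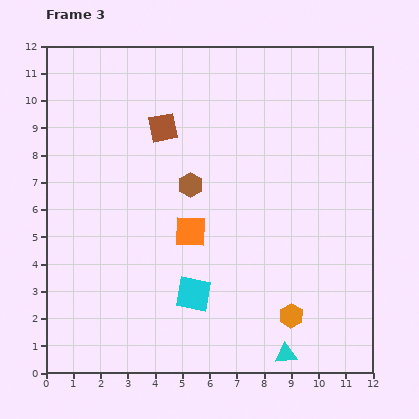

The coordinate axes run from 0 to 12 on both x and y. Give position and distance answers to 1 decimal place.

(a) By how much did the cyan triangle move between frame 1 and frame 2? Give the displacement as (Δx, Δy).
(2.8, -2.2)

The cyan triangle was at (3.2, 5.1) in frame 1 and (6.0, 2.9) in frame 2.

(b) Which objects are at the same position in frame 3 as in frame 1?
none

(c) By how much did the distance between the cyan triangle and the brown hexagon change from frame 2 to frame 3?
+5.8

Distance in frame 2: 1.3. Distance in frame 3: 7.1.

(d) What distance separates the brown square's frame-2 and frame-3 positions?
3.5

The brown square moved from (7.7, 10.0) to (4.3, 9.0), a distance of √(3.4² + 1.0²) ≈ 3.5.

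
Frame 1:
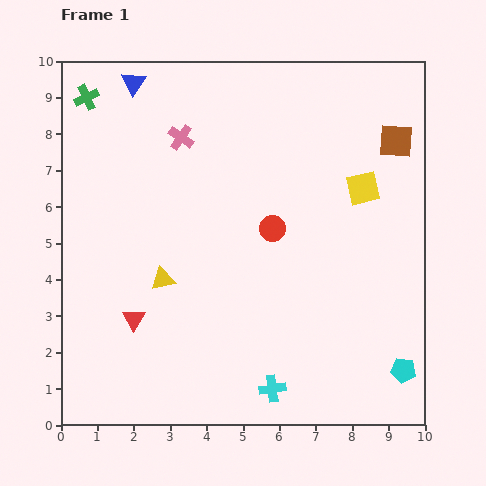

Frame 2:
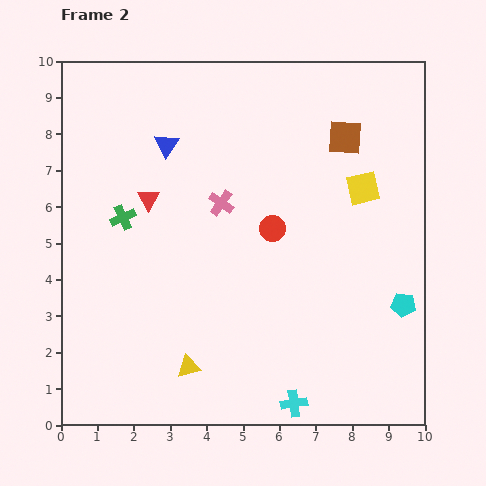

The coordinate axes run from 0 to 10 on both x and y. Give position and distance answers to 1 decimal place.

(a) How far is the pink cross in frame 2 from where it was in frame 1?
2.1

The pink cross moved from (3.3, 7.9) to (4.4, 6.1), a distance of √(1.1² + 1.8²) ≈ 2.1.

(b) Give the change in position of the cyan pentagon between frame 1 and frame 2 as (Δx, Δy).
(0.0, 1.8)

The cyan pentagon was at (9.4, 1.5) in frame 1 and (9.4, 3.3) in frame 2.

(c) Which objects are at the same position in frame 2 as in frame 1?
the yellow square, the red circle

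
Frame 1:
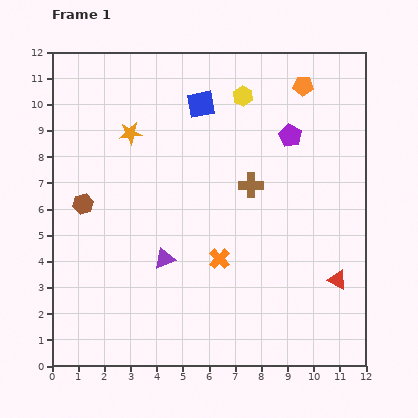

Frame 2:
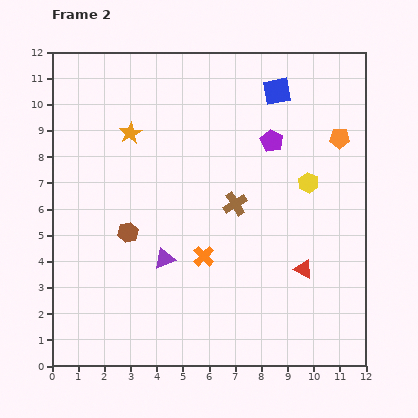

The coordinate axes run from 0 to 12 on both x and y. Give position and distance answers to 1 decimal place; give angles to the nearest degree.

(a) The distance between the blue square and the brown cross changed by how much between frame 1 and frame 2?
+1.0

Distance in frame 1: 3.6. Distance in frame 2: 4.6.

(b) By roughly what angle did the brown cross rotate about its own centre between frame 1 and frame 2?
31° counter-clockwise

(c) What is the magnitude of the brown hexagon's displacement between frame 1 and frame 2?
2.0

The brown hexagon moved from (1.2, 6.2) to (2.9, 5.1), a distance of √(1.7² + 1.1²) ≈ 2.0.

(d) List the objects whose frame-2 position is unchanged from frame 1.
the purple triangle, the orange star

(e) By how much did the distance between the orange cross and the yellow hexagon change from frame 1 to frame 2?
-1.4

Distance in frame 1: 6.3. Distance in frame 2: 4.9.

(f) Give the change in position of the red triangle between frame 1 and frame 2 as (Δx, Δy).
(-1.3, 0.4)

The red triangle was at (10.9, 3.3) in frame 1 and (9.6, 3.7) in frame 2.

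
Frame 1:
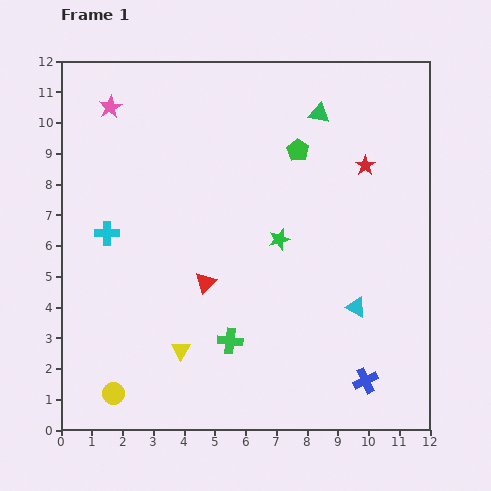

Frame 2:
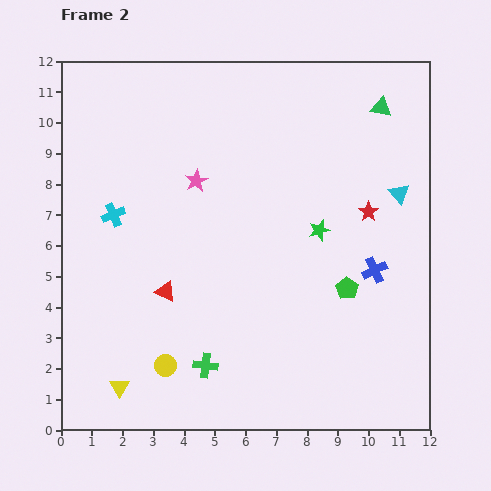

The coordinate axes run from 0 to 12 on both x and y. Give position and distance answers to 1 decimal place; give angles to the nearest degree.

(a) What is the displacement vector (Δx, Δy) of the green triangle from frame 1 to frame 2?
(2.0, 0.2)

The green triangle was at (8.4, 10.3) in frame 1 and (10.4, 10.5) in frame 2.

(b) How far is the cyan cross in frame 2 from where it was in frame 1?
0.6

The cyan cross moved from (1.5, 6.4) to (1.7, 7.0), a distance of √(0.2² + 0.6²) ≈ 0.6.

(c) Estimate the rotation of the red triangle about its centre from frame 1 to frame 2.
49° counter-clockwise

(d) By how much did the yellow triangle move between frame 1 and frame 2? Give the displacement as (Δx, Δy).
(-2.0, -1.2)

The yellow triangle was at (3.9, 2.6) in frame 1 and (1.9, 1.4) in frame 2.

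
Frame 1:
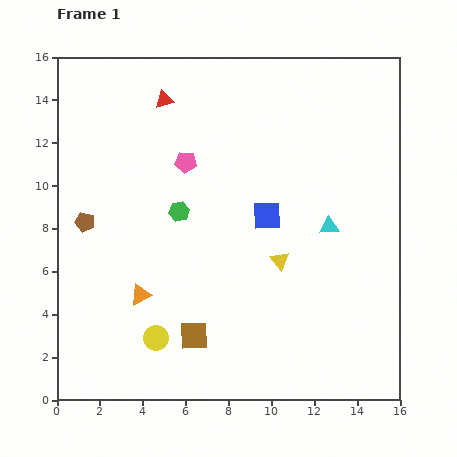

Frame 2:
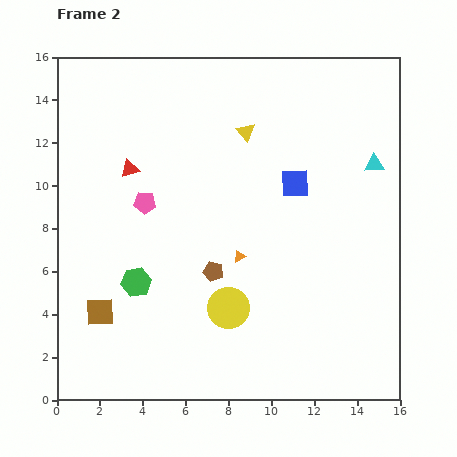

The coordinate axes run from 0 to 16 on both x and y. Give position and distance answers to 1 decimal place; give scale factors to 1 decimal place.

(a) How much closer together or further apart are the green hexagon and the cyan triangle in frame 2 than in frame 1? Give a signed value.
+5.4

Distance in frame 1: 7.0. Distance in frame 2: 12.4.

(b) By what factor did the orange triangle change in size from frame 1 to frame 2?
0.6×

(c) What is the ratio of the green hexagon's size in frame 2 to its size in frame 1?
1.4×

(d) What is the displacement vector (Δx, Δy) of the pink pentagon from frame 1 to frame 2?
(-1.9, -1.9)

The pink pentagon was at (6.0, 11.1) in frame 1 and (4.1, 9.2) in frame 2.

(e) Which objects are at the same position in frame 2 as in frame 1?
none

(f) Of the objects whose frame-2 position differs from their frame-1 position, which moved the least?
the blue square

(moved 2.0)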